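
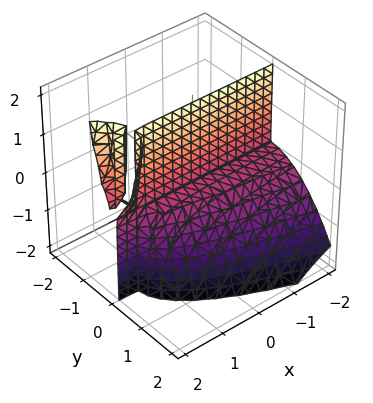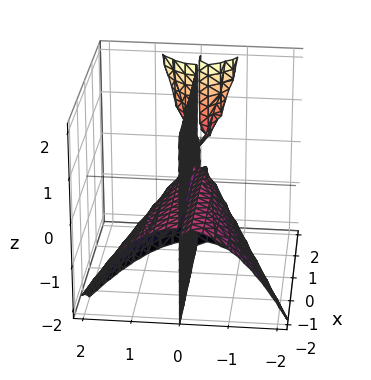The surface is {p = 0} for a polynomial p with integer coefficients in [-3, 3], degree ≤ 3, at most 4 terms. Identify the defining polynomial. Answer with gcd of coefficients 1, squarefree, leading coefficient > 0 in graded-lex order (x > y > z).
1. The picture has 2 separate pieces. They look like related sheets of one shape, so recover p as a whole.
2. deg p = 3. No degree-2 surface has this shape.
3. Checking where it meets the axes: one y-axis crossing is at y = 0; every point of the z-axis in the box is on the surface.
4. Solving for integer coefficients yields p as stated. Check: (1, 0, 0) on the x-axis lies on the surface, and p(1, 0, 0) = 0. ✓

2*x*y*z - 3*y^3 - 3*y*z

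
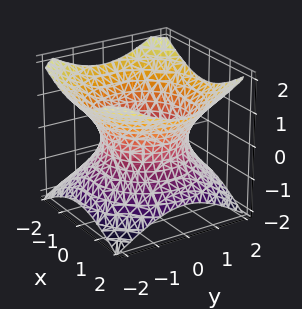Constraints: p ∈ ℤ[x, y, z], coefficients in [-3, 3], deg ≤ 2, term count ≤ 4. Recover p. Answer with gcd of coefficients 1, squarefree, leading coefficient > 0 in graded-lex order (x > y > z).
1. deg p = 2.
2. Symmetries: rotational symmetry about the z-axis ⇒ p depends on x, y only through x² + y²; mirror symmetry z ↦ −z ⇒ only even powers of z.
3. From the visible intercepts: it misses every integer gridline on the z-axis; a circular section at z = -1 has radius between 1 and 2.
4. The integer polynomial consistent with all of this is the stated p.

2*x^2 + 2*y^2 - 3*z^2 - 3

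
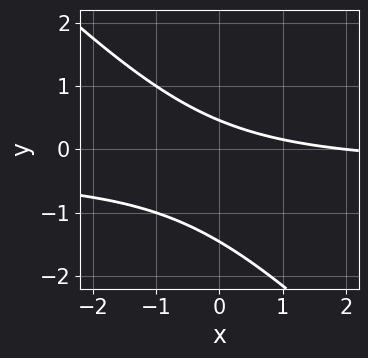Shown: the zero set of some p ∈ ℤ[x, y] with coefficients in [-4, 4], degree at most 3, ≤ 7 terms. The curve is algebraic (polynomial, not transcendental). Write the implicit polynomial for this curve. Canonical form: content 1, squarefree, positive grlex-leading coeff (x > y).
3*x*y + 3*y^2 + x + 3*y - 2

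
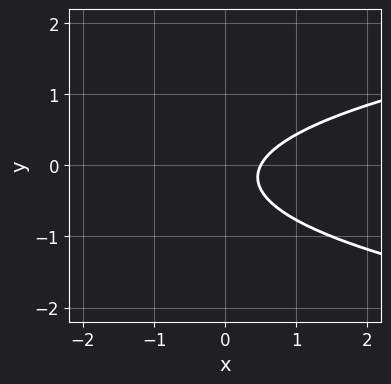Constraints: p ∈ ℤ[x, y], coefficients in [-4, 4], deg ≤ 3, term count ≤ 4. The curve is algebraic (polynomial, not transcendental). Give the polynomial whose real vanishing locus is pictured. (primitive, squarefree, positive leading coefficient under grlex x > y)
1. deg p = 2. No degree-1 curve has this shape.
2. Reading off the gridlines: the curve avoids every integer y-axis point in the box.
3. Putting this together gives p.

3*y^2 - 2*x + y + 1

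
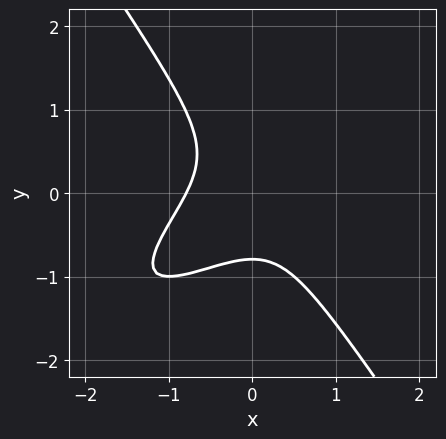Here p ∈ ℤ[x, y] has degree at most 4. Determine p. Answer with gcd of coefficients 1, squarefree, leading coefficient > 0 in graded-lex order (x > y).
2*x^3 - 3*x^2*y + 2*y^3 + 1

1. The degree is 3 — no degree-2 curve has this shape.
2. The integer polynomial consistent with all of this is the stated p.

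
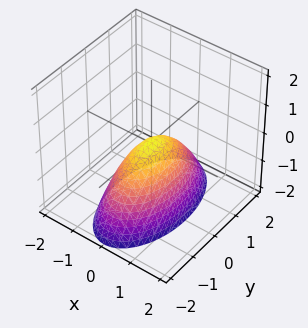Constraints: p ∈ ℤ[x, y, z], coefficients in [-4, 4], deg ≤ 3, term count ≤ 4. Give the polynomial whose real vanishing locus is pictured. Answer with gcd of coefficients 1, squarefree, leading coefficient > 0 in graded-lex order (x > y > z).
3*x^2 + y^2 + 2*z

(a) Degree: a paraboloid; a quadric, so deg p = 2.
(b) Symmetries: it's symmetric under x → −x, forcing even powers of x; the y ↦ −y reflection is a symmetry, so y appears only in even powers.
(c) Checking where it meets the axes: it crosses the y-axis at the gridline y = 0; it crosses the z-axis at the gridline z = 0.
(d) Assembling these constraints gives the stated polynomial.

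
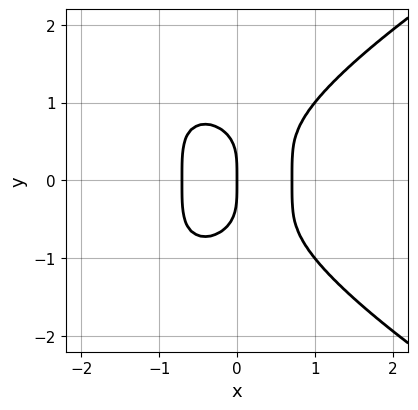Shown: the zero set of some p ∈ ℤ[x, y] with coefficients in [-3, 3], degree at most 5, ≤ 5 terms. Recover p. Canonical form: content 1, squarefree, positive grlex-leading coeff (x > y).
y^4 - 2*x^3 + x

(a) Degree: a generic line meets the curve in up to 4 points, so deg p = 4.
(b) Symmetries: the y ↦ −y reflection is a symmetry, so y appears only in even powers.
(c) Reading off the gridlines: it crosses the x-axis at the gridline x = 0; one y-axis crossing is at y = 0.
(d) Matching integer coefficients to the picture gives p.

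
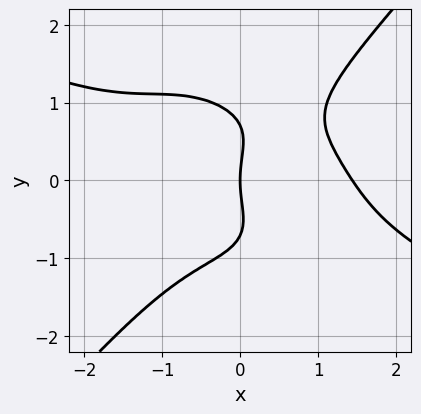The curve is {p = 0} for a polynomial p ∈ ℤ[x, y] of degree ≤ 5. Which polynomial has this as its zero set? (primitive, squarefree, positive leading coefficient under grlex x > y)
Degree: no degree-3 curve has this shape, so deg p = 4.
From the visible intercepts: one x-axis crossing is at x = 0; it crosses the y-axis at the gridline y = 0.
Assembling these constraints gives the stated polynomial.

x^4 + 2*x^3*y - 2*y^4 + y^2 - 3*x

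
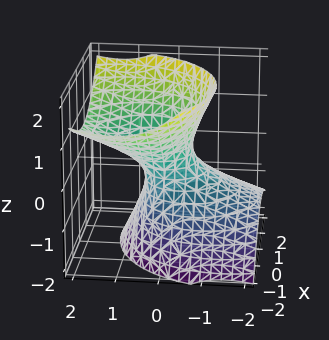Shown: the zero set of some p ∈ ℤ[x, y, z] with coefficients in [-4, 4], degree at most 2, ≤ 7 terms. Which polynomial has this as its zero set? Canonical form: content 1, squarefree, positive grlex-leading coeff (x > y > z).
2*x^2 + x*z + 2*y^2 - 3*y*z - 2*z^2 - 1

1. Degree: the shape is more complex than any degree-1 surface, so deg p = 2.
2. Checking where it meets the axes: no z-intercept at any integer in the box.
3. Solving for integer coefficients yields p as stated.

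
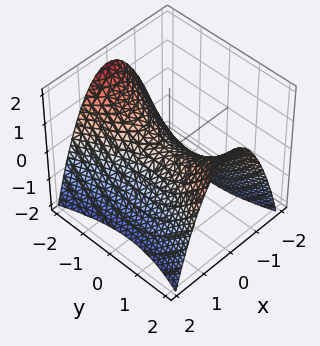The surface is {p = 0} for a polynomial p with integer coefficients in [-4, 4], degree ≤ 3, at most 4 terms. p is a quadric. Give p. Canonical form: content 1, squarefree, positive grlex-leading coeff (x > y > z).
3*x^2 - y^2 + 3*z

(a) Degree: a hyperbolic paraboloid; a quadric, so deg p = 2.
(b) Symmetries: mirror symmetry x ↦ −x ⇒ only even powers of x; the y ↦ −y reflection is a symmetry, so y appears only in even powers.
(c) Observable constraints: it meets the x-axis at x = 0 (among the integer gridlines); it crosses the z-axis at the gridline z = 0; it meets the y-axis at y = 0 (among the integer gridlines).
(d) Solving for integer coefficients yields p as stated.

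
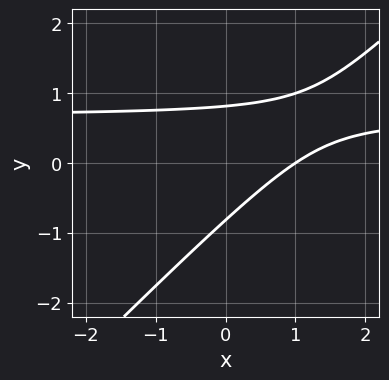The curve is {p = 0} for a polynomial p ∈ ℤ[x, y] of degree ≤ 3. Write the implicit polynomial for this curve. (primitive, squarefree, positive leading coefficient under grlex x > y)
deg p = 2. No degree-1 curve has this shape.
Against the integer gridlines: one x-axis crossing is at x = 1.
Fitting integer coefficients to these (and the overall shape) gives p.

3*x*y - 3*y^2 - 2*x + 2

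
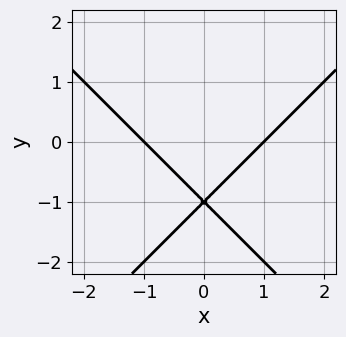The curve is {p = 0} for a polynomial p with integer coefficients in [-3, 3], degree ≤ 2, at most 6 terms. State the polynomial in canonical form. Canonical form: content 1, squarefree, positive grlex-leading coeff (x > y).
The degree is 2 — a generic line meets the curve in up to 2 points.
Symmetries: mirror symmetry x ↦ −x ⇒ only even powers of x.
Observable constraints: it meets the y-axis at y = -1 (among the integer gridlines); the x-axis gridline crossings are at x ∈ {-1, 1}.
Together with the visible shape, these determine p as stated.

x^2 - y^2 - 2*y - 1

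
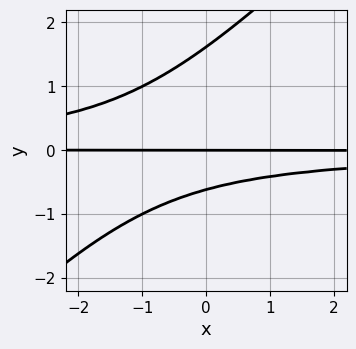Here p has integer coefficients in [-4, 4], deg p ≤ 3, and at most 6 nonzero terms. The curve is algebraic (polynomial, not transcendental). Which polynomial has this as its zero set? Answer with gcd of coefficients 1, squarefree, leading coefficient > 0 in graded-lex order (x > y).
x*y^2 - y^3 + y^2 + y

(a) deg p = 3. The shape is more complex than any degree-2 curve.
(b) Checking where it meets the axes: one y-axis crossing is at y = 0; the visible x-axis segment lies entirely on the curve.
(c) Matching integer coefficients to the picture gives p.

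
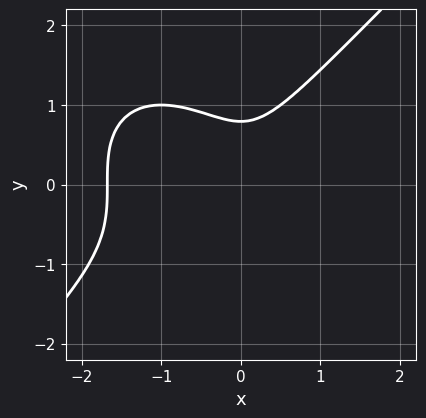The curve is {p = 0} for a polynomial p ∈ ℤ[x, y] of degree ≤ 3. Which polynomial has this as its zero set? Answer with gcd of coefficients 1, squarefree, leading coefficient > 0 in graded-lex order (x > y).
2*x^3 - 2*y^3 + 3*x^2 + 1

1. Degree: a generic line meets the curve in up to 3 points, so deg p = 3.
2. Putting this together gives p.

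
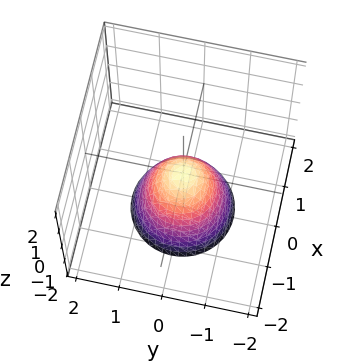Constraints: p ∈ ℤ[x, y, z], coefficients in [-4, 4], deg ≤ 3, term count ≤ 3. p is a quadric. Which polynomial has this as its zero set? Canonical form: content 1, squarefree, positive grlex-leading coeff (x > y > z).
3*x^2 + 3*y^2 + 2*z

1. Degree: a paraboloid; a quadric, so deg p = 2.
2. By symmetry, the surface is invariant under rotation about z: p = q(x² + y², z).
3. Checking where it meets the axes: it meets the y-axis at y = 0 (among the integer gridlines); it crosses the x-axis at the gridline x = 0; a circular section at z = -1 has radius between 0 and 1; one z-axis crossing is at z = 0.
4. Together with the visible shape, these determine p as stated.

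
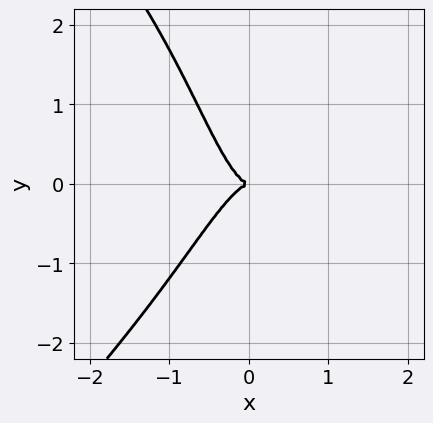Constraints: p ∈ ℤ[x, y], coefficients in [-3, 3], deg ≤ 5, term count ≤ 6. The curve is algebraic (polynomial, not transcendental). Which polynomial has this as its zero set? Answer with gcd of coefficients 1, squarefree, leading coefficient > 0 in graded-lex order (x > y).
x^4 - x^2*y^2 - 3*x^3 + x^2*y - y^2

Degree: no degree-3 curve has this shape, so deg p = 4.
Reading off the gridlines: it crosses the x-axis at the gridline x = 0; one y-axis crossing is at y = 0.
Together with the visible shape, these determine p as stated.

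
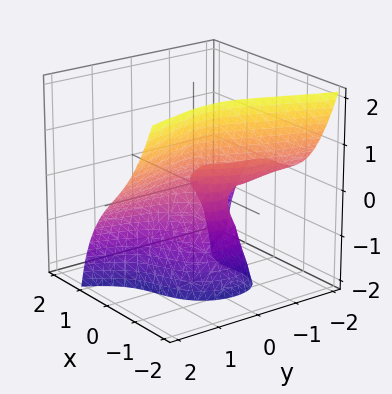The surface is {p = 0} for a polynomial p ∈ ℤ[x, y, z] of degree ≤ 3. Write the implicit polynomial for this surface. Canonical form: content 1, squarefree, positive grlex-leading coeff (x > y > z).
3*x^3 + x*y^2 + 2*y^2*z + 2*x*y + z^2

First, the degree is 3 — a generic line meets the surface in up to 3 points.
Next, from the axis intercepts and sections: it meets the z-axis at z = 0 (among the integer gridlines); the visible y-axis segment lies entirely on the surface; it meets the x-axis at x = 0 (among the integer gridlines).
Finally, together with the visible shape, these determine p as stated.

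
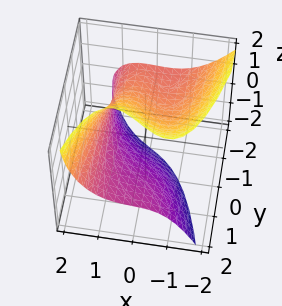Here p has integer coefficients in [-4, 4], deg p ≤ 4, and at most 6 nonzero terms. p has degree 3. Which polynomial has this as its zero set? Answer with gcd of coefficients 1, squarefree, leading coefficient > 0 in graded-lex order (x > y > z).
2*x^3 - 2*x*z - 3*y*z + 2*z^2 - 3

(a) Degree: a generic line meets the surface in up to 3 points, so deg p = 3.
(b) Observable constraints: no y-intercept at any integer in the box.
(c) Fitting integer coefficients to these (and the overall shape) gives p.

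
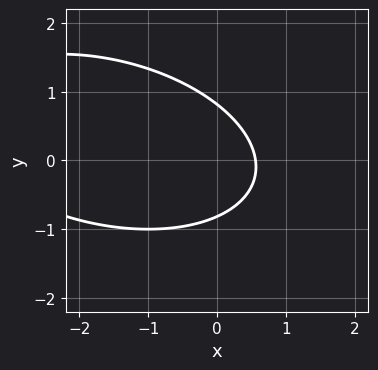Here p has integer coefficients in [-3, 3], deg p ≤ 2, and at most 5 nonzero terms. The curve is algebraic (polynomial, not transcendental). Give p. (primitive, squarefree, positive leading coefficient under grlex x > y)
x^2 + x*y + 3*y^2 + 3*x - 2

1. The degree is 2 — the shape is more complex than any degree-1 curve.
2. Solving for integer coefficients yields p as stated.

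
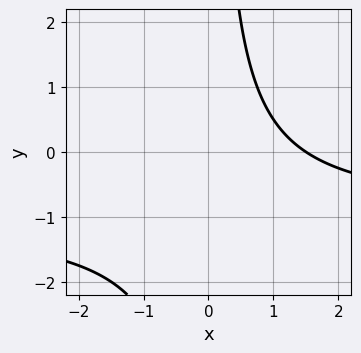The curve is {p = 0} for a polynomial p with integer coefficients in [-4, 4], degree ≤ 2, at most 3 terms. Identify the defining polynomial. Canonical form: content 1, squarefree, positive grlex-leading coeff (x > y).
2*x*y + 2*x - 3

1. Degree: the shape is more complex than any degree-1 curve, so deg p = 2.
2. Reading off the gridlines: no y-intercept at any integer in the box.
3. Together with the visible shape, these determine p as stated.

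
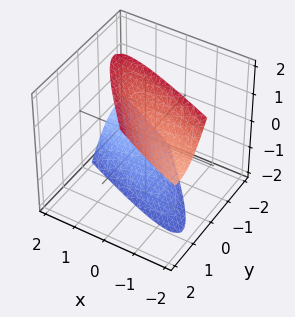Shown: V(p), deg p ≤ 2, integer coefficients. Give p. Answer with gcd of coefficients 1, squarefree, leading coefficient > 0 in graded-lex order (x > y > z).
x^2 + 3*x*y + 2*y^2 - y*z - z^2 + 3

(a) I count 2 distinct pieces.
(b) Degree: no degree-1 surface has this shape, so deg p = 2.
(c) From the visible intercepts: no x-intercept at any integer in the box; it misses every integer gridline on the y-axis.
(d) Matching integer coefficients to the picture gives p.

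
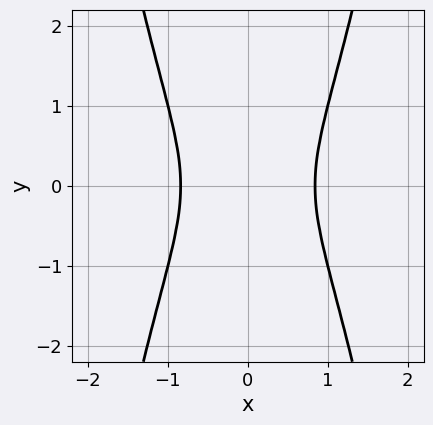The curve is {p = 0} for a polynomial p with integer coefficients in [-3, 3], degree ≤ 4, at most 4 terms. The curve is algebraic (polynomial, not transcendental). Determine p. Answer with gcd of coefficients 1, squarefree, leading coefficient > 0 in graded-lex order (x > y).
2*x^4 - y^2 - 1

(a) The degree is 4 — the shape is more complex than any degree-3 curve.
(b) Symmetries: mirror symmetry x ↦ −x ⇒ only even powers of x; it's symmetric under y → −y, forcing even powers of y.
(c) Against the integer gridlines: it misses every integer gridline on the y-axis.
(d) The integer polynomial consistent with all of this is the stated p.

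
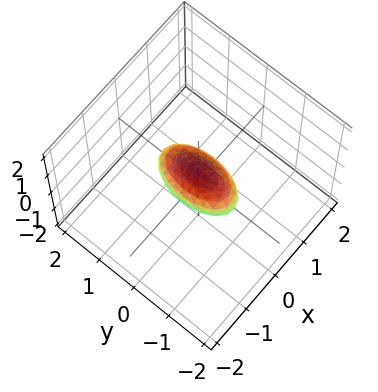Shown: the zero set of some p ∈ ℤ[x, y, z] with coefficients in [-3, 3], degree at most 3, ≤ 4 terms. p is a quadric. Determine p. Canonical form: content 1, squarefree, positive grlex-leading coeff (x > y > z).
3*x^2 + y^2 + 2*z^2 - 1

deg p = 2. A closed, bounded, convex surface; a quadric.
Symmetries: the y ↦ −y reflection is a symmetry, so y appears only in even powers; the z ↦ −z reflection is a symmetry, so z appears only in even powers; the x ↦ −x reflection is a symmetry, so x appears only in even powers.
Against the integer gridlines: among the integer gridlines, it crosses the y-axis at y ∈ {-1, 1}.
Matching integer coefficients to the picture gives p.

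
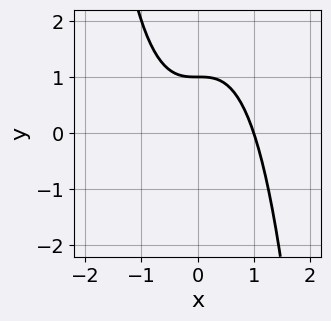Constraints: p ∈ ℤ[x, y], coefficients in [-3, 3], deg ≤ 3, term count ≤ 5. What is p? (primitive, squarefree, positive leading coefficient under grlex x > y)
1. The degree is 3 — a generic line meets the curve in up to 3 points.
2. Against the integer gridlines: it crosses the y-axis at the gridline y = 1; it crosses the x-axis at the gridline x = 1.
3. Matching integer coefficients to the picture gives p.

x^3 + y - 1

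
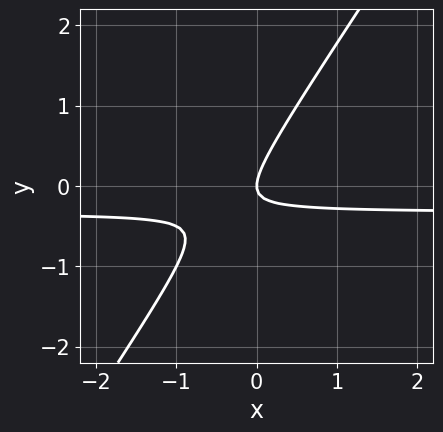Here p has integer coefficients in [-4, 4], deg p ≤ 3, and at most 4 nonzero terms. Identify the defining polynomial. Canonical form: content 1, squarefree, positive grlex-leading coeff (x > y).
The degree is 2 — a generic line meets the curve in up to 2 points.
From the visible intercepts: it crosses the x-axis at the gridline x = 0; it meets the y-axis at y = 0 (among the integer gridlines).
These observations pin down the coefficients.

3*x*y - 2*y^2 + x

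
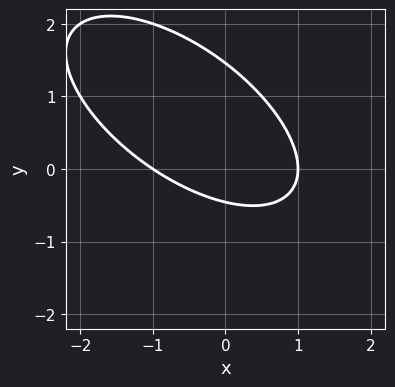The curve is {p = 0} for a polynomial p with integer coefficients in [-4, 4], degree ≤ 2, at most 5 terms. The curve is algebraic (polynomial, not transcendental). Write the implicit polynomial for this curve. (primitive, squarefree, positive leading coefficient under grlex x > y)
First, degree: a generic line meets the curve in up to 2 points, so deg p = 2.
Then, reading off the gridlines: among the integer gridlines, it crosses the x-axis at x ∈ {-1, 1}.
Finally, assembling these constraints gives the stated polynomial.

2*x^2 + 3*x*y + 3*y^2 - 3*y - 2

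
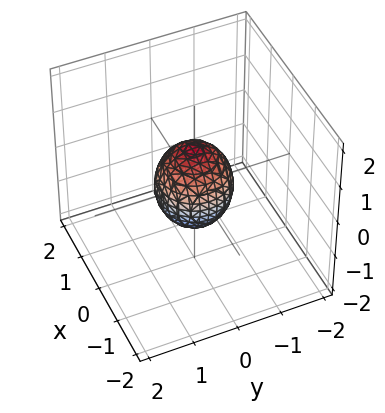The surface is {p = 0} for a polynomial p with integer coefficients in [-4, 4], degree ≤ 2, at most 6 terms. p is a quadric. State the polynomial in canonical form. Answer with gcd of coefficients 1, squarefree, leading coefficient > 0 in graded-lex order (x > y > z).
3*x^2 + 3*y^2 + 2*z^2 - 2

(a) The degree is 2 — a closed, bounded, convex surface; a quadric.
(b) Symmetries: it's symmetric under z → −z, forcing even powers of z; every cross-section ⟂ z is a circle, so x, y appear only via x² + y².
(c) Reading off the gridlines: a circular section at z = 0 has radius between 0 and 1; among the integer gridlines, it crosses the z-axis at z ∈ {-1, 1}.
(d) Putting this together gives p.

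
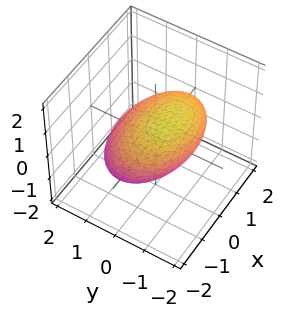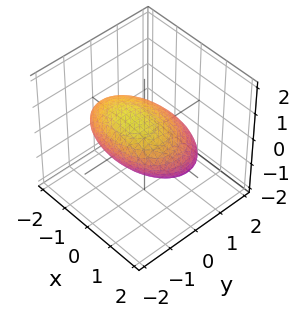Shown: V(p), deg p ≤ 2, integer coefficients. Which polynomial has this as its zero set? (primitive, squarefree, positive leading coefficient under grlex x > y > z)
The degree is 2 — a generic line meets the surface in up to 2 points.
From the axis intercepts and sections: the z-axis gridline crossings are at z ∈ {-1, 1}.
Matching integer coefficients to the picture gives p.

x^2 + 2*y^2 + 2*y*z + 3*z^2 - 3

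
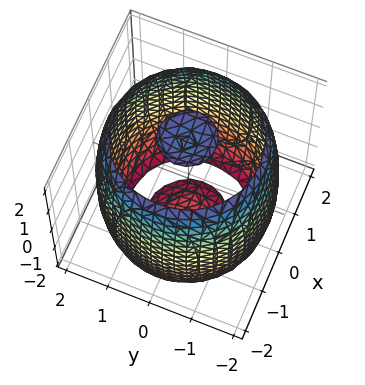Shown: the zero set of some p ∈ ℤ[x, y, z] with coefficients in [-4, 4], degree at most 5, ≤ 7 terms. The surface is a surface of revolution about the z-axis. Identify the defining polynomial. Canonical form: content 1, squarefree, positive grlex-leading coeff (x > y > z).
1. There are 3 components.
2. deg p = 4.
3. Symmetries: the z-axis is an axis of rotation, so x and y enter only as x² + y².
4. From the axis intercepts and sections: a circular section at z = 1 has radius between 1 and 2.
5. Putting this together gives p.

x^4 + 2*x^2*y^2 + y^4 - 3*x^2 - 3*y^2 + z^2 - 3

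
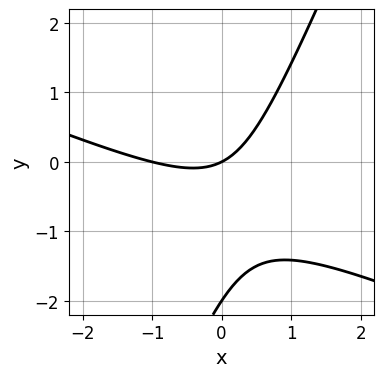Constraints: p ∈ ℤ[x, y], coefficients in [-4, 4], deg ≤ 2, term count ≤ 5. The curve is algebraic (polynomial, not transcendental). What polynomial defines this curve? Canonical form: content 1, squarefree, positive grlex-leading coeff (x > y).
x^2 + 2*x*y - y^2 + x - 2*y

First, degree: no degree-1 curve has this shape, so deg p = 2.
Next, against the integer gridlines: the x-axis gridline crossings are at x ∈ {-1, 0}; the y-axis gridline crossings are at y ∈ {-2, 0}.
Finally, these observations pin down the coefficients.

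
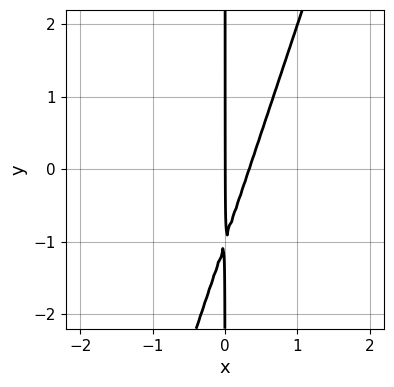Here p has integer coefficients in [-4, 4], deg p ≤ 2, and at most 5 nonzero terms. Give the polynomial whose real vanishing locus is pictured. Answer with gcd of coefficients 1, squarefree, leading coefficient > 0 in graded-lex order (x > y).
3*x^2 - x*y - x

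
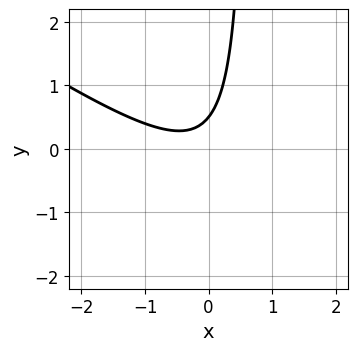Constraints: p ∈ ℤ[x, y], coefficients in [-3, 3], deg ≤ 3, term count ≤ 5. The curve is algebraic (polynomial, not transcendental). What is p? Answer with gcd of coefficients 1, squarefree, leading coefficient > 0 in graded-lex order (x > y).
Degree: no degree-1 curve has this shape, so deg p = 2.
Reading off the gridlines: it misses every integer gridline on the x-axis.
Together with the visible shape, these determine p as stated.

2*x^2 + 3*x*y + x - 2*y + 1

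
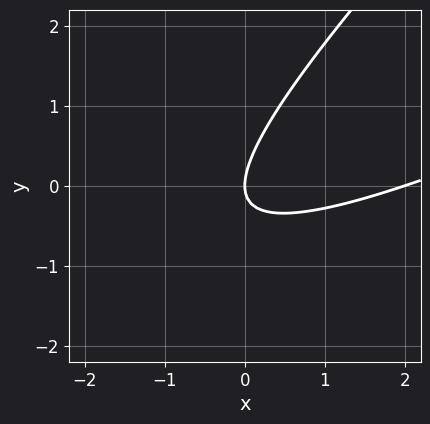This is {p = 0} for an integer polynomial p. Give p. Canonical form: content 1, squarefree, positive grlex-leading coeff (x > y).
1. Degree: a generic line meets the curve in up to 2 points, so deg p = 2.
2. Against the integer gridlines: the x-axis gridline crossings are at x ∈ {0, 2}; it meets the y-axis at y = 0 (among the integer gridlines).
3. Solving for integer coefficients yields p as stated.

x^2 - 3*x*y + 2*y^2 - 2*x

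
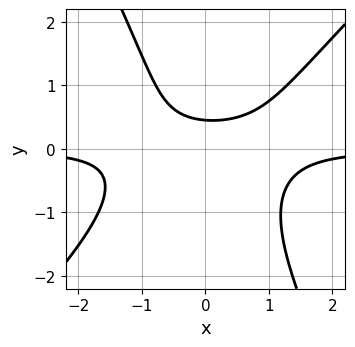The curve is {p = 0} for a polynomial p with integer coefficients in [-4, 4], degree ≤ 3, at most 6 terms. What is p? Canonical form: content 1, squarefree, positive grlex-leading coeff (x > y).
2*x^2*y - x*y^2 - y^3 - 2*y + 1

1. Degree: no degree-2 curve has this shape, so deg p = 3.
2. Checking where it meets the axes: the curve avoids every integer x-axis point in the box.
3. Assembling these constraints gives the stated polynomial.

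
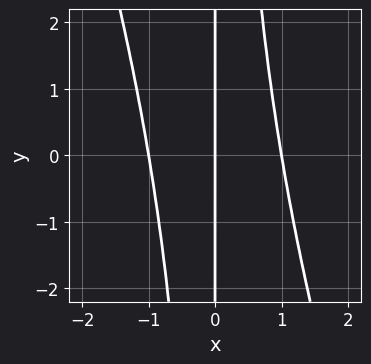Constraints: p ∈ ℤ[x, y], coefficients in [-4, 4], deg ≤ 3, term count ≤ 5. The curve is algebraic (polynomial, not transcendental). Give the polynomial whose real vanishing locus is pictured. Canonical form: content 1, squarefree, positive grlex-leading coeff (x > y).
1. The degree is 3 — a generic line meets the curve in up to 3 points.
2. Observable constraints: the x-axis gridline crossings are at x ∈ {-1, 0, 1}; every point of the y-axis in the box is on the curve.
3. Solving for integer coefficients yields p as stated.

3*x^3 + x^2*y - 3*x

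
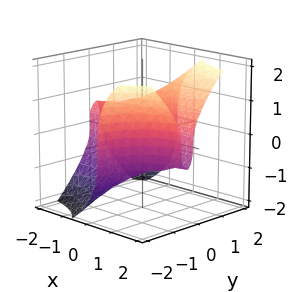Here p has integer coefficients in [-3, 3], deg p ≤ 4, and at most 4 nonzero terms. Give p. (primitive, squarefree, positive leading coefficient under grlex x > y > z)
1. deg p = 3. No degree-2 surface has this shape.
2. From the axis intercepts and sections: it meets the y-axis at y = 0 (among the integer gridlines); the visible x-axis segment lies entirely on the surface; it crosses the z-axis at the gridline z = 0.
3. The integer polynomial consistent with all of this is the stated p.

2*x*y^2 - z^3 + 2*y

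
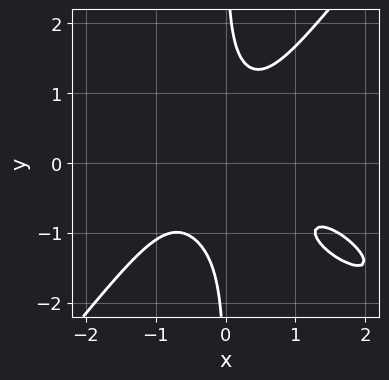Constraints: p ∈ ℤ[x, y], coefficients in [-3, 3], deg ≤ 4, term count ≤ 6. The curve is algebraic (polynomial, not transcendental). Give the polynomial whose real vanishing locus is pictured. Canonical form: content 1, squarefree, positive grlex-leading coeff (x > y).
2*x^4 + 3*x^3*y - 3*x*y^3 + 3*x^2*y + 2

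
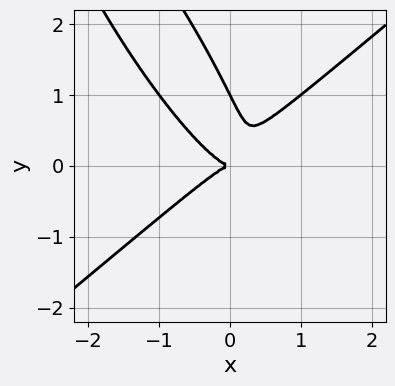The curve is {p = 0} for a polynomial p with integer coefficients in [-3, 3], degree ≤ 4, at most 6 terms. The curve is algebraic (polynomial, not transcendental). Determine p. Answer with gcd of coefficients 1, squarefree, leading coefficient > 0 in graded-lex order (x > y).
2*x^3 - 2*x*y^2 - y^3 + y^2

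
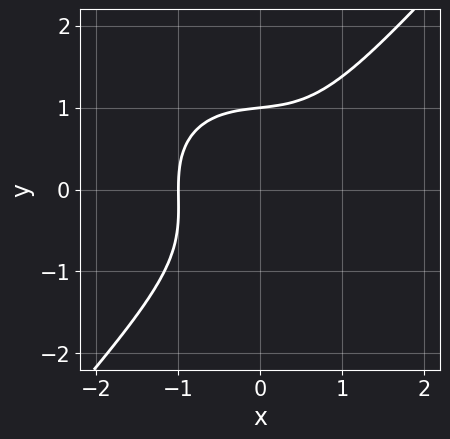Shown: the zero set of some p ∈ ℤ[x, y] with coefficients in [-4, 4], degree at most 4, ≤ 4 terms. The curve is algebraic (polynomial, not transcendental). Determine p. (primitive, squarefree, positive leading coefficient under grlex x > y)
The degree is 3 — a generic line meets the curve in up to 3 points.
Reading off the gridlines: one x-axis crossing is at x = -1; one y-axis crossing is at y = 1.
The integer polynomial consistent with all of this is the stated p.

3*x^3 + x*y^2 - 3*y^3 + 3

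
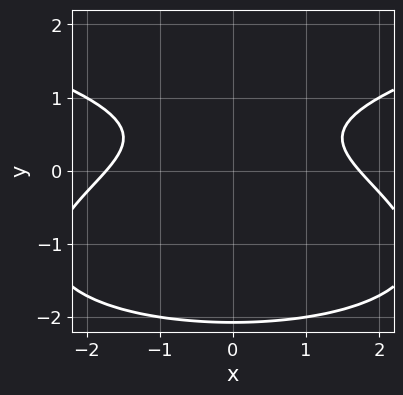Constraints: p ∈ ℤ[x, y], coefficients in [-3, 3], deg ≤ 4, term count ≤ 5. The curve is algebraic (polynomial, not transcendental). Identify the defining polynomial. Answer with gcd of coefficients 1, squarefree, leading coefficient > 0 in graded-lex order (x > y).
(a) The degree is 3 — the shape is more complex than any degree-2 curve.
(b) Symmetries: mirror symmetry x ↦ −x ⇒ only even powers of x.
(c) Checking where it meets the axes: no y-intercept at any integer in the box.
(d) Together with the visible shape, these determine p as stated.

2*y^3 - x^2 + 2*y^2 - 3*y + 3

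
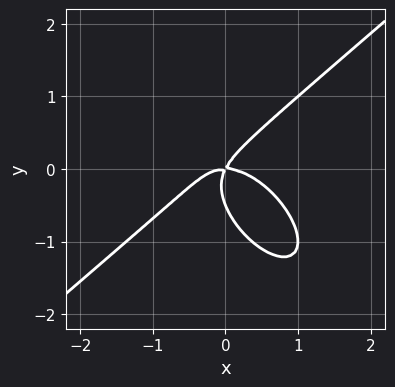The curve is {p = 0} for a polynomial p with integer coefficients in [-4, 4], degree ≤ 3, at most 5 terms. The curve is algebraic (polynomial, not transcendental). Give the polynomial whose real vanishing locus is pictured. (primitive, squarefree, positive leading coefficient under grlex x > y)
First, the degree is 3 — a generic line meets the curve in up to 3 points.
Next, against the integer gridlines: it meets the x-axis at x = 0 (among the integer gridlines); one y-axis crossing is at y = 0.
Finally, the integer polynomial consistent with all of this is the stated p.

2*x^3 - x*y^2 - 2*y^3 + 2*x*y - y^2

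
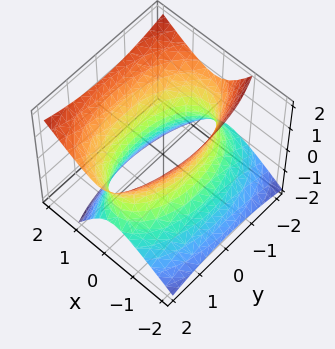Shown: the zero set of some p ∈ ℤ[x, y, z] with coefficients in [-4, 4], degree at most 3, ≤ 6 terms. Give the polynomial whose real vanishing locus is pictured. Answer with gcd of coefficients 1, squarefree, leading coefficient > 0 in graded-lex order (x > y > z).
First, the degree is 2 — the shape is more complex than any degree-1 surface.
Then, against the integer gridlines: the surface avoids every integer z-axis point in the box; the x-axis gridline crossings are at x ∈ {-1, 1}.
Finally, these observations pin down the coefficients.

3*x^2 - 2*x*z + y^2 - 2*z^2 - 3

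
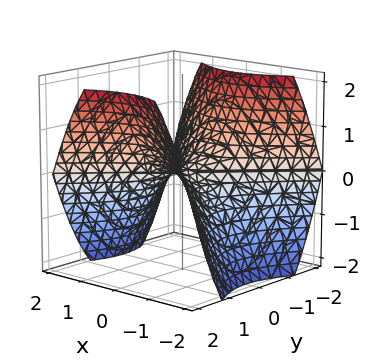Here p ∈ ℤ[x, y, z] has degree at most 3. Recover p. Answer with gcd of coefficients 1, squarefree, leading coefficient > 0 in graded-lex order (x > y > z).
1. deg p = 2. A hyperbolic paraboloid; a quadric.
2. Symmetries: it's symmetric under y → −y, forcing even powers of y; it's symmetric under x → −x, forcing even powers of x.
3. Against the integer gridlines: one y-axis crossing is at y = 0; it crosses the z-axis at the gridline z = 0.
4. Fitting integer coefficients to these (and the overall shape) gives p.

2*x^2 - 2*y^2 + 3*z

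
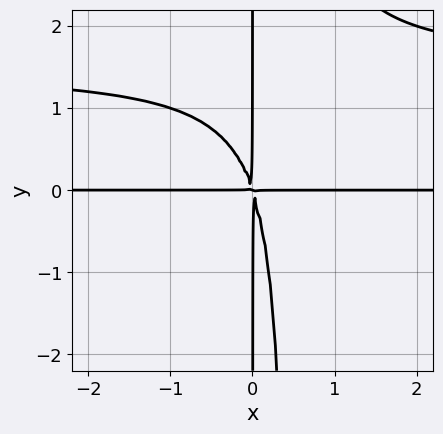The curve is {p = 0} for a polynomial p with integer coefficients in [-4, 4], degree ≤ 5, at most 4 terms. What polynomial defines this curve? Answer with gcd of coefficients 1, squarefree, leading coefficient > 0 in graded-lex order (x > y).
(a) deg p = 4.
(b) Checking where it meets the axes: every point of the x-axis in the box is on the curve; the visible y-axis segment lies entirely on the curve.
(c) Fitting integer coefficients to these (and the overall shape) gives p.

2*x^2*y^2 - 3*x^2*y - x*y^2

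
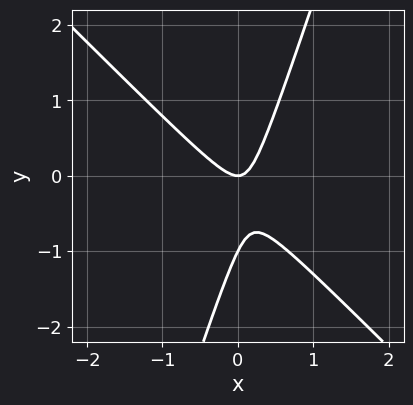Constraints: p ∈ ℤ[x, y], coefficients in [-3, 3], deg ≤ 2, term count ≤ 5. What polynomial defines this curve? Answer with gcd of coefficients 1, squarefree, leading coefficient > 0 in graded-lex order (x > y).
3*x^2 + 2*x*y - y^2 - y

First, deg p = 2. No degree-1 curve has this shape.
Then, from the visible intercepts: it crosses the x-axis at the gridline x = 0; among the integer gridlines, it crosses the y-axis at y ∈ {-1, 0}.
Finally, putting this together gives p.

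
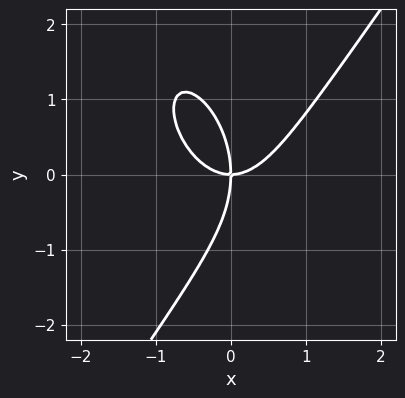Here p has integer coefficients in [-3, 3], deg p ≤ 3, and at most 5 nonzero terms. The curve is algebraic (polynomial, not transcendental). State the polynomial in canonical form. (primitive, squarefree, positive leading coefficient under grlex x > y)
deg p = 3. A generic line meets the curve in up to 3 points.
Against the integer gridlines: it meets the x-axis at x = 0 (among the integer gridlines); one y-axis crossing is at y = 0.
The integer polynomial consistent with all of this is the stated p.

3*x^3 - y^3 - 3*x*y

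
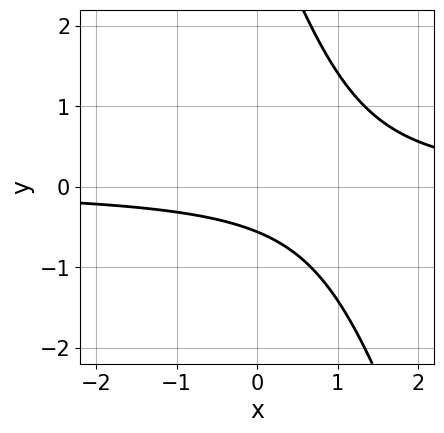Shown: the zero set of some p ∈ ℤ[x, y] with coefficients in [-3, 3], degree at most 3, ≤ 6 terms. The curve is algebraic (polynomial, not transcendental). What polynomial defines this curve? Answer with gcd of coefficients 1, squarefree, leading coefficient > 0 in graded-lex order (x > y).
(a) deg p = 2. The shape is more complex than any degree-1 curve.
(b) Checking where it meets the axes: it misses every integer gridline on the x-axis.
(c) Solving for integer coefficients yields p as stated.

3*x*y + y^2 - 3*y - 2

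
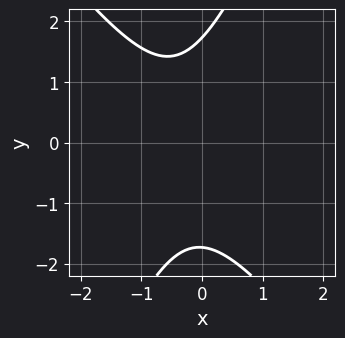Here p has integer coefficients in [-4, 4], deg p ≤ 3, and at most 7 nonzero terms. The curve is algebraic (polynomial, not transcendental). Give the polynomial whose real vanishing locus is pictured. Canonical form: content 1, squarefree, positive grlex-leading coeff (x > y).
3*x^2 + x*y - y^2 + 2*x + 3

Degree: a generic line meets the curve in up to 2 points, so deg p = 2.
From the visible intercepts: no x-intercept at any integer in the box.
Matching integer coefficients to the picture gives p.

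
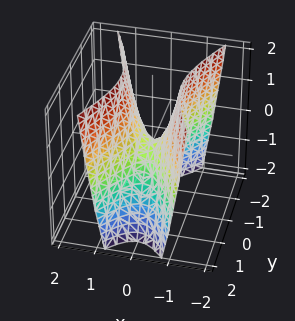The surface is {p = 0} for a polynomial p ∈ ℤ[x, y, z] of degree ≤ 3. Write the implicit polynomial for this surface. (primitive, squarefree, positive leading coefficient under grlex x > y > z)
Degree: a hyperbolic paraboloid; a quadric, so deg p = 2.
Symmetries: it's symmetric under y → −y, forcing even powers of y; it's symmetric under x → −x, forcing even powers of x.
Checking where it meets the axes: one z-axis crossing is at z = 0; one x-axis crossing is at x = 0; it crosses the y-axis at the gridline y = 0.
Putting this together gives p.

3*x^2 - y^2 - z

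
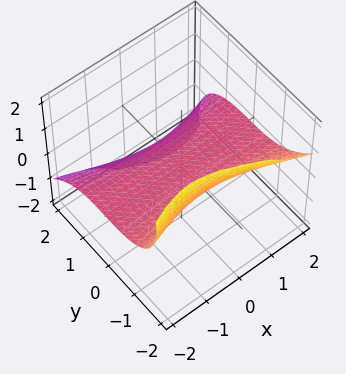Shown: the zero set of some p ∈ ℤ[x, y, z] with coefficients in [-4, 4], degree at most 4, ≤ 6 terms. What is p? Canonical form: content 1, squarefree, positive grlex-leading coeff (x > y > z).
x^2*z + x*z^2 + y^3 + 3*z

First, the degree is 3 — the shape is more complex than any degree-2 surface.
Next, observable constraints: one z-axis crossing is at z = 0; the visible x-axis segment lies entirely on the surface.
Finally, putting this together gives p.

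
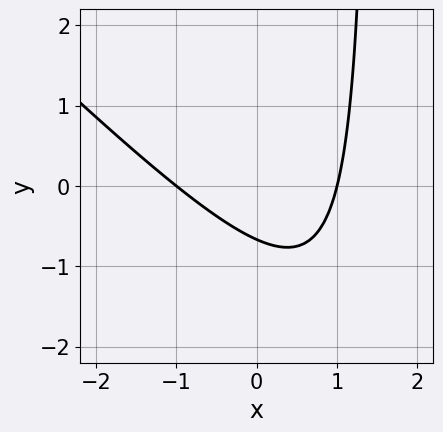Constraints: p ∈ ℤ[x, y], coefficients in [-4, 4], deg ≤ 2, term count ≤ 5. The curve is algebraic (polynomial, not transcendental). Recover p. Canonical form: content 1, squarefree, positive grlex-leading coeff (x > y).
2*x^2 + 2*x*y - 3*y - 2

(a) Degree: no degree-1 curve has this shape, so deg p = 2.
(b) From the axis intercepts and sections: among the integer gridlines, it crosses the x-axis at x ∈ {-1, 1}.
(c) These observations pin down the coefficients.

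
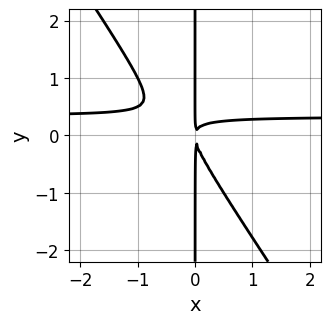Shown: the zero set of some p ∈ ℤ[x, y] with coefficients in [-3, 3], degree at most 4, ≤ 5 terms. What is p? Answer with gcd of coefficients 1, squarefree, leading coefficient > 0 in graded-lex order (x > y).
The degree is 3 — no degree-2 curve has this shape.
From the visible intercepts: the visible y-axis segment lies entirely on the curve.
The integer polynomial consistent with all of this is the stated p.

3*x^2*y + 2*x*y^2 - x^2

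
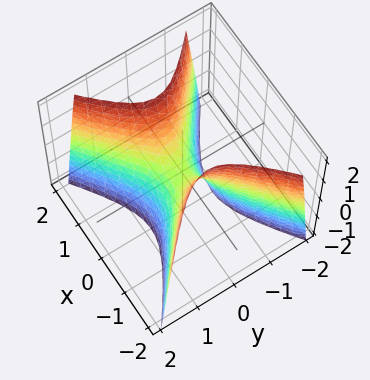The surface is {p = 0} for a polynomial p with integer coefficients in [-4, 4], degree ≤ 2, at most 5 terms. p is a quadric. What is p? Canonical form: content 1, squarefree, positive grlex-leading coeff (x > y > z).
(a) The degree is 2 — a hyperbolic paraboloid; a quadric.
(b) Symmetries: it's symmetric under x → −x, forcing even powers of x; mirror symmetry y ↦ −y ⇒ only even powers of y.
(c) Reading off the gridlines: it crosses the z-axis at the gridline z = 0; it meets the y-axis at y = 0 (among the integer gridlines); one x-axis crossing is at x = 0.
(d) Fitting integer coefficients to these (and the overall shape) gives p.

2*x^2 - 3*y^2 - z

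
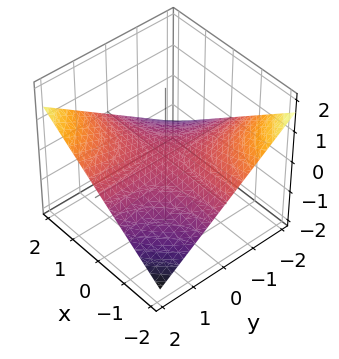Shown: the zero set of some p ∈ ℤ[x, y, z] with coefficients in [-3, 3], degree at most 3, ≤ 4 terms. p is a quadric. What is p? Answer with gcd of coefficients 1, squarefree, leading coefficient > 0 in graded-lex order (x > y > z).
First, degree: a hyperbolic paraboloid; a quadric, so deg p = 2.
Then, observable constraints: every point of the x-axis in the box is on the surface; every point of the y-axis in the box is on the surface; one z-axis crossing is at z = 0.
Finally, fitting integer coefficients to these (and the overall shape) gives p.

x*y - 3*z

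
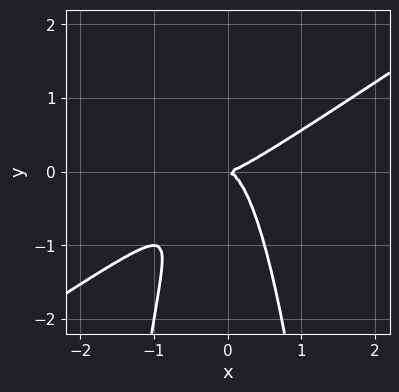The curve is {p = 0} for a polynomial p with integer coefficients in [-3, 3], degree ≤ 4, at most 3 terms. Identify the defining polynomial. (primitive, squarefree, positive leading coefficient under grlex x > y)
First, deg p = 3. The shape is more complex than any degree-2 curve.
Next, from the axis intercepts and sections: one x-axis crossing is at x = 0; it meets the y-axis at y = 0 (among the integer gridlines).
Finally, these observations pin down the coefficients.

2*x^3 - 3*x^2*y - y^2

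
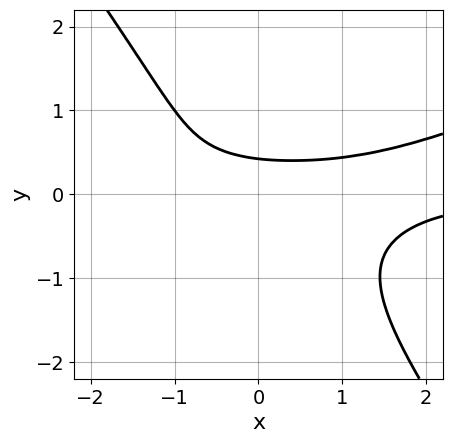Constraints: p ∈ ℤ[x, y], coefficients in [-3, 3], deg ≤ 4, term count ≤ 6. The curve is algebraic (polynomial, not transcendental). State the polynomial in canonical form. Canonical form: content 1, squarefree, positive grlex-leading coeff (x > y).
First, deg p = 3.
Next, observable constraints: the curve avoids every integer x-axis point in the box.
Finally, putting this together gives p.

x^2*y - 2*x*y^2 - 2*y^3 - 2*y + 1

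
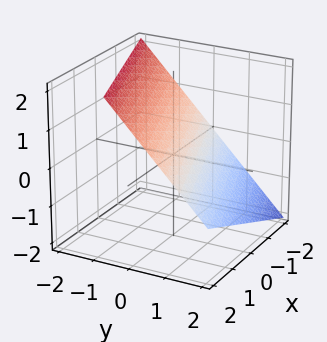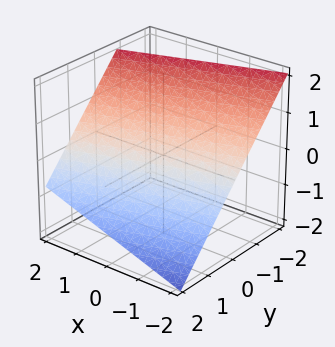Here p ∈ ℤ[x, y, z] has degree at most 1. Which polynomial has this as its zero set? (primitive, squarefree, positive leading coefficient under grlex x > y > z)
First, deg p = 1. Every cross-section is a straight line — this is a plane.
Next, from the visible intercepts: it crosses the x-axis at the gridline x = -2.
Finally, together with the visible shape, these determine p as stated.

x - 3*y - 3*z + 2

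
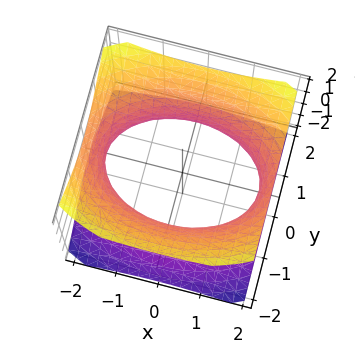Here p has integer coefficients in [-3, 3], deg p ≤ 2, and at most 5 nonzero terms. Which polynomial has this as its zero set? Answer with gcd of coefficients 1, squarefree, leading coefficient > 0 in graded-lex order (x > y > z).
x^2 + 2*y^2 - 2*z^2 - 3

1. deg p = 2. One connected sheet with a waist; a quadric.
2. Symmetries: the z ↦ −z reflection is a symmetry, so z appears only in even powers; the x ↦ −x reflection is a symmetry, so x appears only in even powers; the y ↦ −y reflection is a symmetry, so y appears only in even powers.
3. Against the integer gridlines: it misses every integer gridline on the z-axis.
4. Fitting integer coefficients to these (and the overall shape) gives p.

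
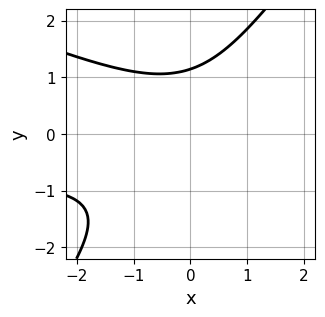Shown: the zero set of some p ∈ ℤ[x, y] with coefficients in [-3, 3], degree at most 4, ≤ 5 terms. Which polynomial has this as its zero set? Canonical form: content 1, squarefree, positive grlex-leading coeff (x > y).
x^2*y + 2*x*y^2 - 2*y^3 + x^2 + 3

1. Degree: the shape is more complex than any degree-2 curve, so deg p = 3.
2. From the axis intercepts and sections: the curve avoids every integer x-axis point in the box.
3. Together with the visible shape, these determine p as stated.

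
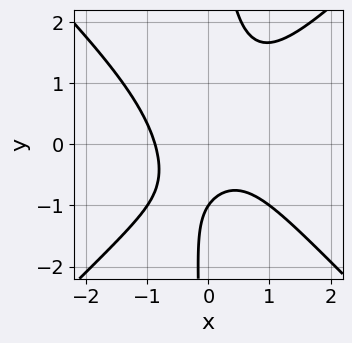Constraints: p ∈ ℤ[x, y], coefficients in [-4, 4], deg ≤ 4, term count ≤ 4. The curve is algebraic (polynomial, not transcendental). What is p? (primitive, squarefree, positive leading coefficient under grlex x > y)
3*x^3 - 3*x*y^2 + 2*y + 2

The degree is 3 — a generic line meets the curve in up to 3 points.
Observable constraints: it crosses the y-axis at the gridline y = -1.
Putting this together gives p.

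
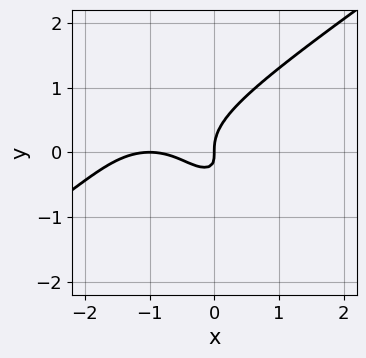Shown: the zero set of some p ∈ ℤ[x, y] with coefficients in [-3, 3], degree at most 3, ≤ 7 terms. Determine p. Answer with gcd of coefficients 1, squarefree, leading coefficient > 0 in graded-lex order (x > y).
x^3 - 3*y^3 + 2*x^2 + 2*x*y + x

The degree is 3 — no degree-2 curve has this shape.
Reading off the gridlines: the x-axis gridline crossings are at x ∈ {-1, 0}; it meets the y-axis at y = 0 (among the integer gridlines).
Putting this together gives p.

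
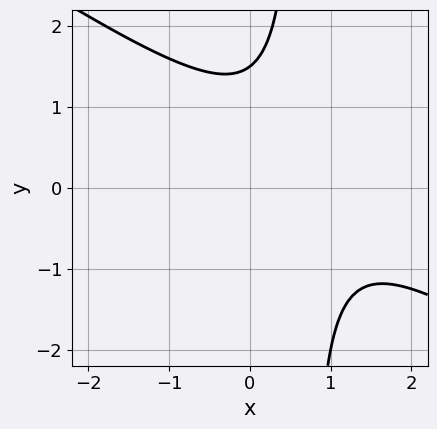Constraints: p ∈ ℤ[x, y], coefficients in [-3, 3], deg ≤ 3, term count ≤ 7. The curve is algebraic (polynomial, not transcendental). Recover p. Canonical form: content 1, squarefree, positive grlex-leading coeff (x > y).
2*x^2 + 3*x*y - 3*x - 2*y + 3

1. The degree is 2 — the shape is more complex than any degree-1 curve.
2. Observable constraints: the curve avoids every integer x-axis point in the box.
3. Matching integer coefficients to the picture gives p.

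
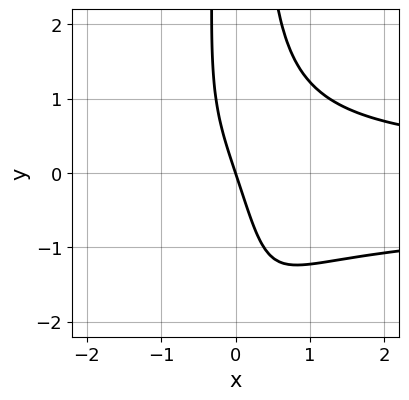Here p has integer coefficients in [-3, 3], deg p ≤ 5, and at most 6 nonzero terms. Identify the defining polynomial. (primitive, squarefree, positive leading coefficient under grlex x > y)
2*x^2*y^2 + x^2*y - 3*x - y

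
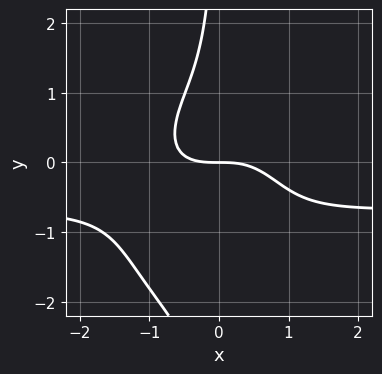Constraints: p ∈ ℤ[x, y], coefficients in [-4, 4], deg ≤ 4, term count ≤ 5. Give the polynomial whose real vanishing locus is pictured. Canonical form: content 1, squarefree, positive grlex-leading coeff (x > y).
3*x^3*y + 2*x*y^3 + 2*x^3 + 3*x*y^2 + 3*y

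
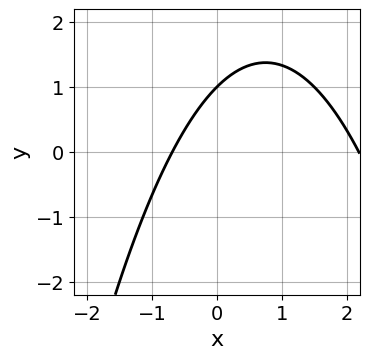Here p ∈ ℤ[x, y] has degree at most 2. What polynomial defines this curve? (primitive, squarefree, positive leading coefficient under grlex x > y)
(a) The degree is 2 — the shape is more complex than any degree-1 curve.
(b) From the axis intercepts and sections: one y-axis crossing is at y = 1.
(c) Matching integer coefficients to the picture gives p.

2*x^2 - 3*x + 3*y - 3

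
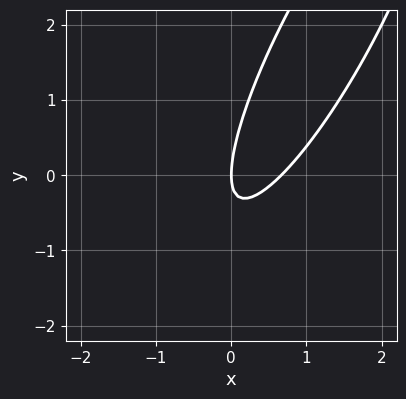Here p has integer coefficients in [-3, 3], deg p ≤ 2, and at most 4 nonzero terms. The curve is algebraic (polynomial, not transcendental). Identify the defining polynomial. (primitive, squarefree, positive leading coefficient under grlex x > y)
3*x^2 - 3*x*y + y^2 - 2*x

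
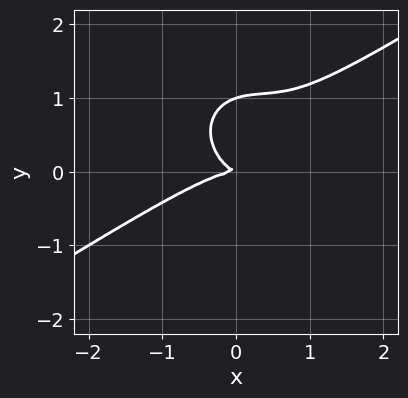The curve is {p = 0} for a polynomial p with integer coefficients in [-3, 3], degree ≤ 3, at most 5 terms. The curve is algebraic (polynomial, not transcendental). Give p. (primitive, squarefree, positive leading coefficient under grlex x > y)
2*x^3 - 2*x^2*y - 3*y^3 + x*y + 3*y^2

First, the degree is 3 — no degree-2 curve has this shape.
Next, reading off the gridlines: among the integer gridlines, it crosses the y-axis at y ∈ {0, 1}; it crosses the x-axis at the gridline x = 0.
Finally, fitting integer coefficients to these (and the overall shape) gives p.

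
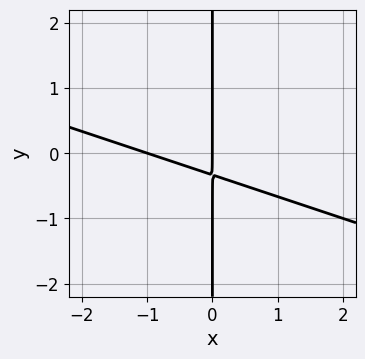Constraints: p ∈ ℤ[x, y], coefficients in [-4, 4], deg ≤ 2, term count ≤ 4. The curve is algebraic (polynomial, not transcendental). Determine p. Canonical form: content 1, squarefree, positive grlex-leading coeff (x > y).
(a) deg p = 2. The shape is more complex than any degree-1 curve.
(b) From the visible intercepts: among the integer gridlines, it crosses the x-axis at x ∈ {-1, 0}; the visible y-axis segment lies entirely on the curve.
(c) Putting this together gives p.

x^2 + 3*x*y + x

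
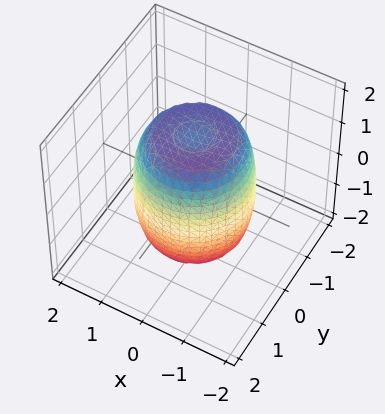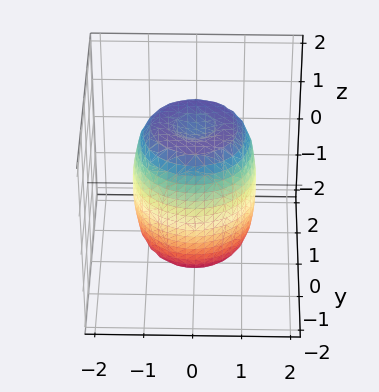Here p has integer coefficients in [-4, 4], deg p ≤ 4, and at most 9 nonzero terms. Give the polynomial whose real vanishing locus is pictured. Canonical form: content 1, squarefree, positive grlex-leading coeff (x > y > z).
2*x^4 + 4*x^2*y^2 + 2*y^4 - 2*x^2 - 2*y^2 + z^2 - 2

First, deg p = 4. No degree-3 surface has this shape.
Then, symmetry: the surface is invariant under rotation about z: p = q(x² + y², z).
Next, from the axis intercepts and sections: a circular section at z = 1 has radius between 1 and 2.
Finally, together with the visible shape, these determine p as stated.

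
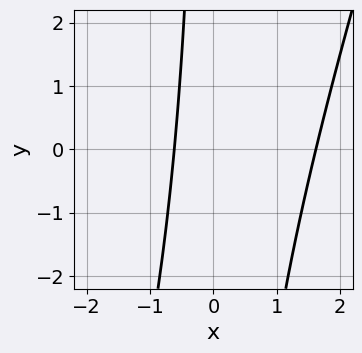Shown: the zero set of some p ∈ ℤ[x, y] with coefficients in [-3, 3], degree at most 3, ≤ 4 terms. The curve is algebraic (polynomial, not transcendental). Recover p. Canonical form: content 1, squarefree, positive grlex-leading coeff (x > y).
(a) Degree: the shape is more complex than any degree-1 curve, so deg p = 2.
(b) Reading off the gridlines: it misses every integer gridline on the y-axis.
(c) Assembling these constraints gives the stated polynomial.

3*x^2 - x*y - 3*x - 3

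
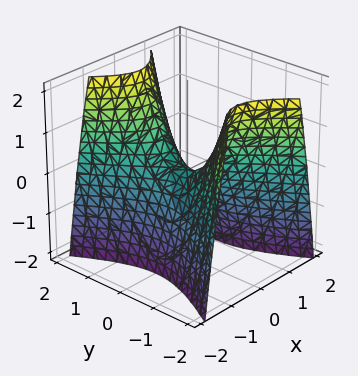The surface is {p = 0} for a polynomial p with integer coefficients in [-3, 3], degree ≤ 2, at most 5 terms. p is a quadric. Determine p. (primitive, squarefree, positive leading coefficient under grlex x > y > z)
2*x^2 - y^2 + z

1. deg p = 2. A hyperbolic paraboloid; a quadric.
2. Symmetries: mirror symmetry x ↦ −x ⇒ only even powers of x; the y ↦ −y reflection is a symmetry, so y appears only in even powers.
3. From the visible intercepts: it crosses the x-axis at the gridline x = 0; it meets the y-axis at y = 0 (among the integer gridlines); one z-axis crossing is at z = 0.
4. Putting this together gives p.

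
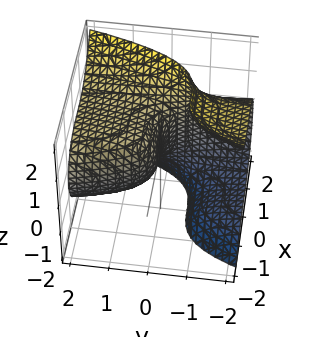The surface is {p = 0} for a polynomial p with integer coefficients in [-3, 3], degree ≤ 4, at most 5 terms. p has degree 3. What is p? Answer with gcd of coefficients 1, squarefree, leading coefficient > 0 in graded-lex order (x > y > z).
The degree is 3 — the shape is more complex than any degree-2 surface.
Reading off the gridlines: it crosses the y-axis at the gridline y = 0; one z-axis crossing is at z = 0; one x-axis crossing is at x = 0.
Fitting integer coefficients to these (and the overall shape) gives p.

2*x^3 - 2*y*z^2 - z^2 + 3*y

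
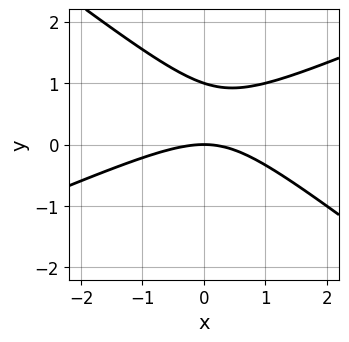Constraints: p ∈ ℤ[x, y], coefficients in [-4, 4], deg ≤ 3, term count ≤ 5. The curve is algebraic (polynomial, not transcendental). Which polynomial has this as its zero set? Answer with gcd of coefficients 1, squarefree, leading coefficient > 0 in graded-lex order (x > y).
1. Degree: the shape is more complex than any degree-1 curve, so deg p = 2.
2. From the visible intercepts: the y-axis gridline crossings are at y ∈ {0, 1}; one x-axis crossing is at x = 0.
3. Fitting integer coefficients to these (and the overall shape) gives p.

x^2 - x*y - 3*y^2 + 3*y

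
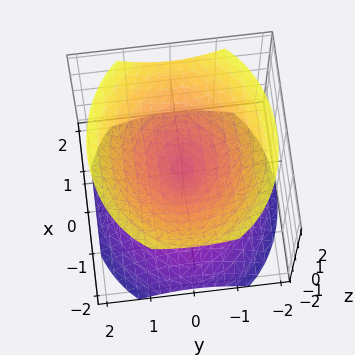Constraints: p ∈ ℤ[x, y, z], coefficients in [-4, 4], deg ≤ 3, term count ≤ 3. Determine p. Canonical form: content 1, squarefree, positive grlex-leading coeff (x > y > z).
First, there are 2 components. Treating them together as one polynomial.
Next, degree: two nappes meeting at a single point; a quadric, so deg p = 2.
Then, symmetries: the y ↦ −y reflection is a symmetry, so y appears only in even powers; mirror symmetry x ↦ −x ⇒ only even powers of x; mirror symmetry z ↦ −z ⇒ only even powers of z.
Then, from the visible intercepts: it crosses the x-axis at the gridline x = 0; one z-axis crossing is at z = 0; it meets the y-axis at y = 0 (among the integer gridlines).
Finally, matching integer coefficients to the picture gives p.

2*x^2 + 3*y^2 - 3*z^2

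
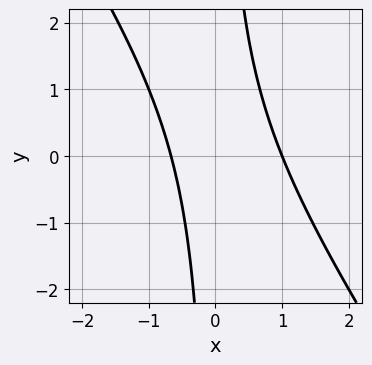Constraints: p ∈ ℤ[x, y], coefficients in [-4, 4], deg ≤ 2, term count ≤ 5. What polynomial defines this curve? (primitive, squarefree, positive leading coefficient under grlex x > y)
3*x^2 + 2*x*y - x - 2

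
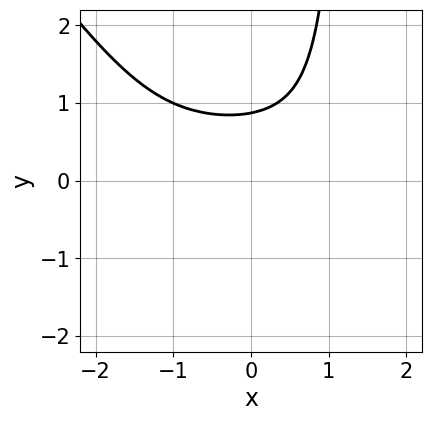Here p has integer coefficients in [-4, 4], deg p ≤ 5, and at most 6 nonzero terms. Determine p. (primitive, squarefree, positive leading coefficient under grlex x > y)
3*x^2*y^2 + 2*x*y^3 - 3*y^3 + 2

(a) Degree: a generic line meets the curve in up to 4 points, so deg p = 4.
(b) Reading off the gridlines: no x-intercept at any integer in the box.
(c) Assembling these constraints gives the stated polynomial.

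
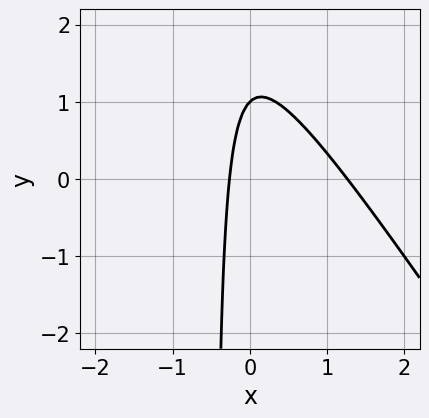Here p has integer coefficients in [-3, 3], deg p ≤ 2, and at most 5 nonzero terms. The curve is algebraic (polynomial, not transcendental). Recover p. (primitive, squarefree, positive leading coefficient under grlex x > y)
3*x^2 + 2*x*y - 3*x + y - 1

1. Degree: the shape is more complex than any degree-1 curve, so deg p = 2.
2. Checking where it meets the axes: one y-axis crossing is at y = 1.
3. The integer polynomial consistent with all of this is the stated p.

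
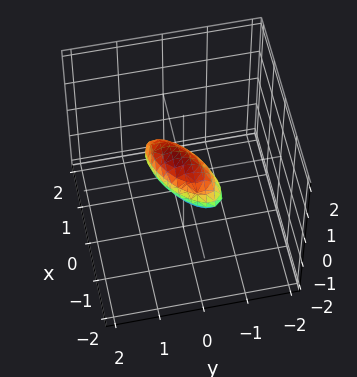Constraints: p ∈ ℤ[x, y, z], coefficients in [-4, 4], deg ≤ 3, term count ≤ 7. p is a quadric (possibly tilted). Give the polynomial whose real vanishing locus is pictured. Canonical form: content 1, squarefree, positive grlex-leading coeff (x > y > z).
1. deg p = 2. The shape is more complex than any degree-1 surface.
2. The integer polynomial consistent with all of this is the stated p.

2*x^2 - 3*x*y + 3*y^2 - y*z + 3*z^2 - 1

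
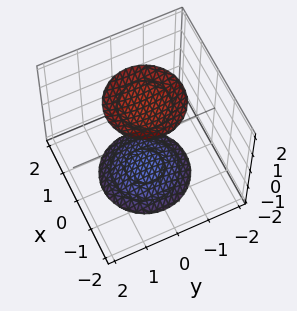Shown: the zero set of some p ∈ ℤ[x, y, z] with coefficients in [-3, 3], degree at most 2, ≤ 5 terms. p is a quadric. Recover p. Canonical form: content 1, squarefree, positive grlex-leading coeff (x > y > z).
x^2 + y^2 - z^2 + 3

(a) There are 2 components.
(b) The degree is 2 — two sheets facing apart; a quadric.
(c) By symmetry, the surface is invariant under rotation about z: p = q(x² + y², z); mirror symmetry z ↦ −z ⇒ only even powers of z.
(d) From the visible intercepts: the surface avoids every integer y-axis point in the box; a circular section at z = -2 has radius exactly 1.
(e) Matching integer coefficients to the picture gives p.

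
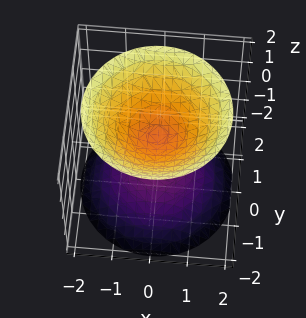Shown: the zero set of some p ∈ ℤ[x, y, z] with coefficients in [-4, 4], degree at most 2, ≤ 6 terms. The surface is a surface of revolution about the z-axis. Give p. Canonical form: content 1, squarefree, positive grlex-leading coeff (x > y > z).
First, the picture has 2 separate pieces.
Next, deg p = 2.
Next, symmetries: every cross-section ⟂ z is a circle, so x, y appear only via x² + y².
Then, from the axis intercepts and sections: it misses every integer gridline on the y-axis; no x-intercept at any integer in the box.
Finally, together with the visible shape, these determine p as stated.

2*x^2 + 2*y^2 - 2*z^2 + 1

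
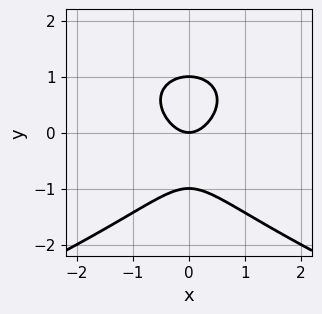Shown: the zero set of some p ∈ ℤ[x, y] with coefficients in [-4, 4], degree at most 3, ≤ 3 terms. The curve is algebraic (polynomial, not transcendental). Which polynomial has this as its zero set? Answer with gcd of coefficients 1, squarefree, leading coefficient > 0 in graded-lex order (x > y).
2*y^3 + 3*x^2 - 2*y

Degree: a generic line meets the curve in up to 3 points, so deg p = 3.
Symmetries: the x ↦ −x reflection is a symmetry, so x appears only in even powers.
From the visible intercepts: the y-axis gridline crossings are at y ∈ {-1, 0, 1}; one x-axis crossing is at x = 0.
Putting this together gives p.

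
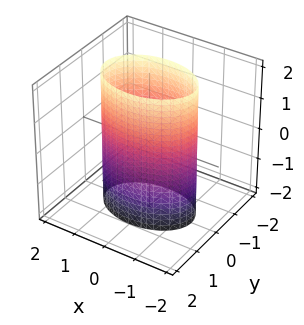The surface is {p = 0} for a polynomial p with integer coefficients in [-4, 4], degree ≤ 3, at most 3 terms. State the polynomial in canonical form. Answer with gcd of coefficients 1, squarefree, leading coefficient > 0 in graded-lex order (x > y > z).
x^2 + 2*y^2 - 2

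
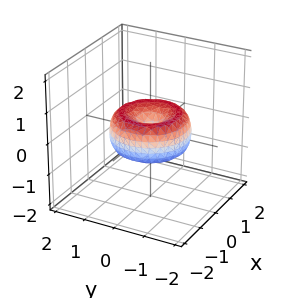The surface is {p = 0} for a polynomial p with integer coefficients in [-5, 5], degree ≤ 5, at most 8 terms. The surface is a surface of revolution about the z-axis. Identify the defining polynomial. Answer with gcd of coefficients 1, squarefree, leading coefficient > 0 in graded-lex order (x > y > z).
1. Degree: a generic line meets the surface in up to 4 points, so deg p = 4.
2. Symmetries: the z-axis is an axis of rotation, so x and y enter only as x² + y².
3. Checking where it meets the axes: it crosses the y-axis at the gridline y = 0; a circular section at z = 0 has radius between 1 and 2.
4. These observations pin down the coefficients.

2*x^4 + 4*x^2*y^2 + 2*y^4 - 3*x^2 - 3*y^2 + 3*z^2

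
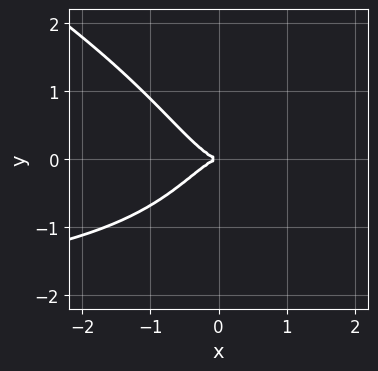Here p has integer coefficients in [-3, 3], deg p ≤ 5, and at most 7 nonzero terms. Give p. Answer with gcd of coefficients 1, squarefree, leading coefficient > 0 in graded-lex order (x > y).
x^3*y + 2*x^2*y^2 + 3*x^3 - x*y^2 + 2*y^2

1. deg p = 4.
2. From the axis intercepts and sections: it crosses the y-axis at the gridline y = 0; one x-axis crossing is at x = 0.
3. Putting this together gives p.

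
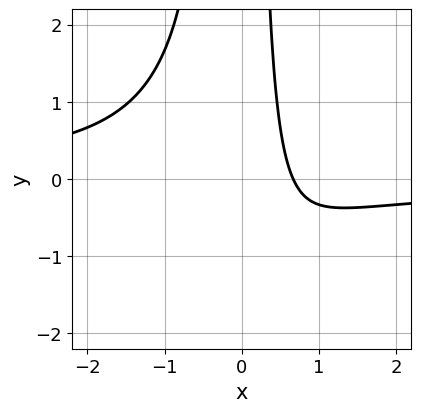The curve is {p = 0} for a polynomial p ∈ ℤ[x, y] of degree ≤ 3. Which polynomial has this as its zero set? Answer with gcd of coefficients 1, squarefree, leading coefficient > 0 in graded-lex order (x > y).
3*x^2*y + 3*x - 2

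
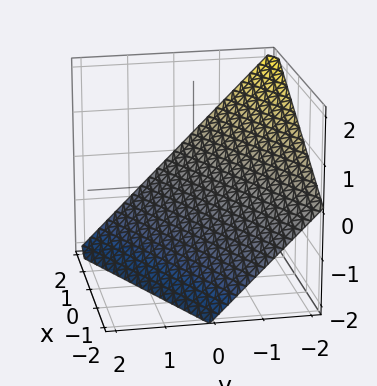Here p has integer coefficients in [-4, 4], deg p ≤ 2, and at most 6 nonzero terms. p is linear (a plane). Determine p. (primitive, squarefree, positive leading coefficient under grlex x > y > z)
x - 2*y - 2*z - 2

First, the degree is 1 — every cross-section is a straight line — this is a plane.
Next, from the visible intercepts: it crosses the x-axis at the gridline x = 2; one y-axis crossing is at y = -1; it meets the z-axis at z = -1 (among the integer gridlines).
Finally, solving for integer coefficients yields p as stated.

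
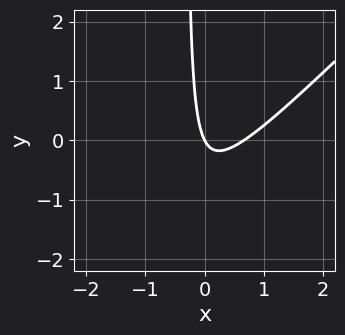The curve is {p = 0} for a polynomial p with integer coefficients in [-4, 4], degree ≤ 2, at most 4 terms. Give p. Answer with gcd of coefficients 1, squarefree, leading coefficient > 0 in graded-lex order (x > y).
3*x^2 - 3*x*y - 2*x - y

1. deg p = 2.
2. Against the integer gridlines: it crosses the x-axis at the gridline x = 0; one y-axis crossing is at y = 0.
3. Putting this together gives p.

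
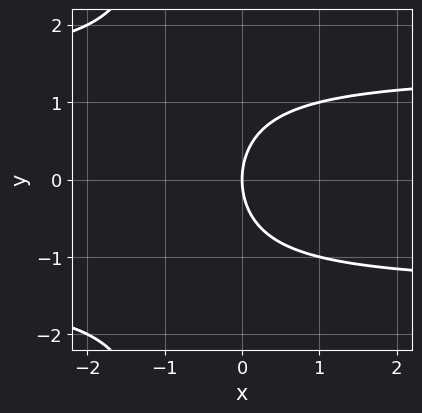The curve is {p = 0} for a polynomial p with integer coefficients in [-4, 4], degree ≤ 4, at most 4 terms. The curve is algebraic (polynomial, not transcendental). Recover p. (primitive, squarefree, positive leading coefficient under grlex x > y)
x*y^2 + y^2 - 2*x

(a) The degree is 3 — no degree-2 curve has this shape.
(b) Symmetries: the y ↦ −y reflection is a symmetry, so y appears only in even powers.
(c) Checking where it meets the axes: one y-axis crossing is at y = 0; it meets the x-axis at x = 0 (among the integer gridlines).
(d) These observations pin down the coefficients.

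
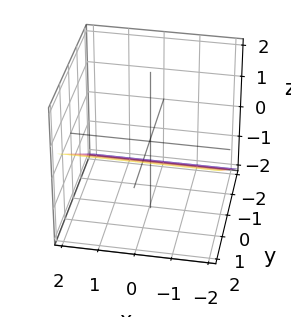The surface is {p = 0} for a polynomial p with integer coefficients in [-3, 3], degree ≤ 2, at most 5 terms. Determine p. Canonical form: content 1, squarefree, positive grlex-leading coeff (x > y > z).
First, deg p = 1. Every cross-section is a straight line — this is a plane.
Next, against the integer gridlines: the surface avoids every integer x-axis point in the box; it meets the y-axis at y = 1 (among the integer gridlines).
Finally, putting this together gives p.

2*y - 3*z - 2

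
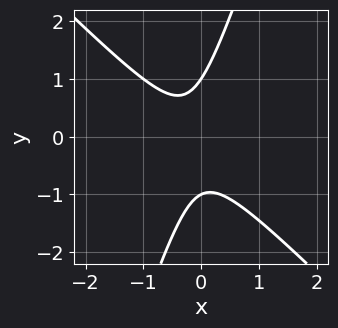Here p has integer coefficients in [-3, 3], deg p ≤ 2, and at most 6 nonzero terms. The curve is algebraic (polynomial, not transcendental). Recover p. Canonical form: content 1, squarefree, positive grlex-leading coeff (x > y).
3*x^2 + 2*x*y - y^2 + x + 1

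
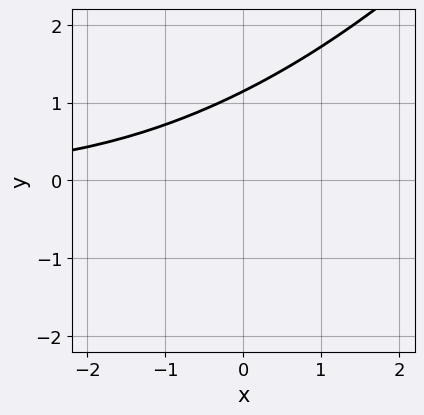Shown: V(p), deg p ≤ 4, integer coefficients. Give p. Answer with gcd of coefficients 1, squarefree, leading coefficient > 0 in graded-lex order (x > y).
x^2*y - 3*x*y^2 + 2*y^3 - 3

The degree is 3 — no degree-2 curve has this shape.
Against the integer gridlines: no x-intercept at any integer in the box.
Fitting integer coefficients to these (and the overall shape) gives p.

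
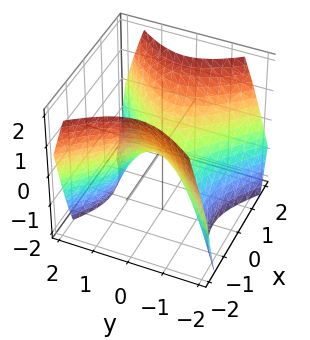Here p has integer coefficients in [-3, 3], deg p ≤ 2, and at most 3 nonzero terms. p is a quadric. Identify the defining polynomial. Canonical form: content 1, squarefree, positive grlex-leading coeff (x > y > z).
(a) The degree is 2 — a hyperbolic paraboloid; a quadric.
(b) Symmetries: mirror symmetry y ↦ −y ⇒ only even powers of y; it's symmetric under x → −x, forcing even powers of x.
(c) From the visible intercepts: one x-axis crossing is at x = 0; it crosses the y-axis at the gridline y = 0; it meets the z-axis at z = 0 (among the integer gridlines).
(d) Assembling these constraints gives the stated polynomial.

x^2 - y^2 - z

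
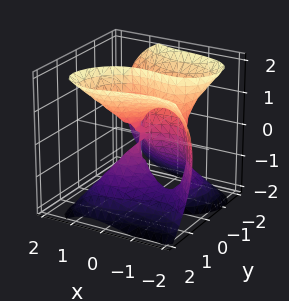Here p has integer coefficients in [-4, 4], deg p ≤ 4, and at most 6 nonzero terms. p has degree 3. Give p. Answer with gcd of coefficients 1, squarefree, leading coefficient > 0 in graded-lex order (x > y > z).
2*x^3 + 3*y^3 - 3*y*z^2 + 3*x^2 - 2*x*y

(a) deg p = 3. No degree-2 surface has this shape.
(b) Observable constraints: it meets the y-axis at y = 0 (among the integer gridlines); every point of the z-axis in the box is on the surface.
(c) These observations pin down the coefficients.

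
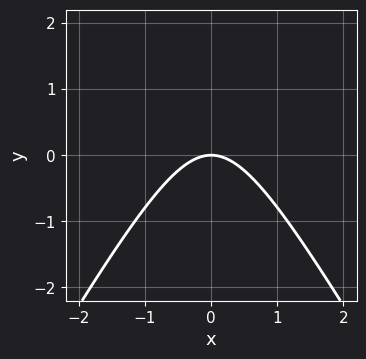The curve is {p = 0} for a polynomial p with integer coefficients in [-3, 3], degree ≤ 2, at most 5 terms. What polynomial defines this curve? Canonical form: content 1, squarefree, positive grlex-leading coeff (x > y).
1. Degree: the shape is more complex than any degree-1 curve, so deg p = 2.
2. Symmetries: the x ↦ −x reflection is a symmetry, so x appears only in even powers.
3. From the axis intercepts and sections: it crosses the x-axis at the gridline x = 0; one y-axis crossing is at y = 0.
4. Fitting integer coefficients to these (and the overall shape) gives p.

3*x^2 - y^2 + 3*y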